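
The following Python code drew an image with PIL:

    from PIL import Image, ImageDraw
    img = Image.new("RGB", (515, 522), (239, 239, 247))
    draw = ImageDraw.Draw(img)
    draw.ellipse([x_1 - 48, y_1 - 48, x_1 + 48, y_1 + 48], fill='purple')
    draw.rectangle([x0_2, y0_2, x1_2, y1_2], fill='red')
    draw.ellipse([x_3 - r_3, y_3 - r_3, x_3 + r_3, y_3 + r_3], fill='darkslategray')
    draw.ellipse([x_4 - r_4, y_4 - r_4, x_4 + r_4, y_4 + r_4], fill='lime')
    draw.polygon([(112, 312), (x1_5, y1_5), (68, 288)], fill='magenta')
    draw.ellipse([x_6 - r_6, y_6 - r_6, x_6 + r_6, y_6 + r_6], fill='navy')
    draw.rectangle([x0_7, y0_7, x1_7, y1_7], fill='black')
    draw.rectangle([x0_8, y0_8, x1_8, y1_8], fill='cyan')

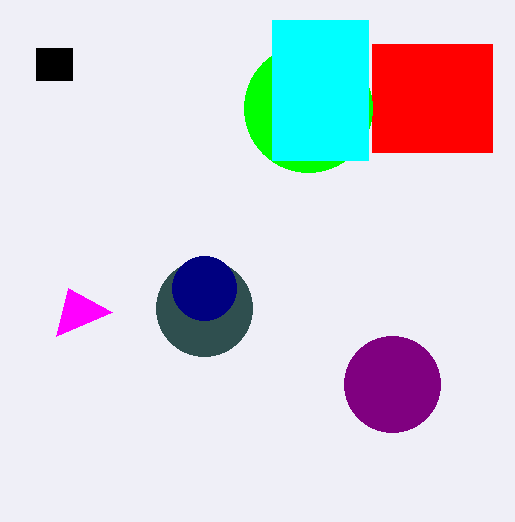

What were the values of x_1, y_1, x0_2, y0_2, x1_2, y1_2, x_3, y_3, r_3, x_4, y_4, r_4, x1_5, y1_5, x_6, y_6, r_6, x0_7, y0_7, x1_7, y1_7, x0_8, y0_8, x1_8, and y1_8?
x_1 = 392
y_1 = 384
x0_2 = 372
y0_2 = 44
x1_2 = 492
y1_2 = 152
x_3 = 204
y_3 = 308
r_3 = 48
x_4 = 308
y_4 = 108
r_4 = 64
x1_5 = 56
y1_5 = 336
x_6 = 204
y_6 = 288
r_6 = 32
x0_7 = 36
y0_7 = 48
x1_7 = 72
y1_7 = 80
x0_8 = 272
y0_8 = 20
x1_8 = 368
y1_8 = 160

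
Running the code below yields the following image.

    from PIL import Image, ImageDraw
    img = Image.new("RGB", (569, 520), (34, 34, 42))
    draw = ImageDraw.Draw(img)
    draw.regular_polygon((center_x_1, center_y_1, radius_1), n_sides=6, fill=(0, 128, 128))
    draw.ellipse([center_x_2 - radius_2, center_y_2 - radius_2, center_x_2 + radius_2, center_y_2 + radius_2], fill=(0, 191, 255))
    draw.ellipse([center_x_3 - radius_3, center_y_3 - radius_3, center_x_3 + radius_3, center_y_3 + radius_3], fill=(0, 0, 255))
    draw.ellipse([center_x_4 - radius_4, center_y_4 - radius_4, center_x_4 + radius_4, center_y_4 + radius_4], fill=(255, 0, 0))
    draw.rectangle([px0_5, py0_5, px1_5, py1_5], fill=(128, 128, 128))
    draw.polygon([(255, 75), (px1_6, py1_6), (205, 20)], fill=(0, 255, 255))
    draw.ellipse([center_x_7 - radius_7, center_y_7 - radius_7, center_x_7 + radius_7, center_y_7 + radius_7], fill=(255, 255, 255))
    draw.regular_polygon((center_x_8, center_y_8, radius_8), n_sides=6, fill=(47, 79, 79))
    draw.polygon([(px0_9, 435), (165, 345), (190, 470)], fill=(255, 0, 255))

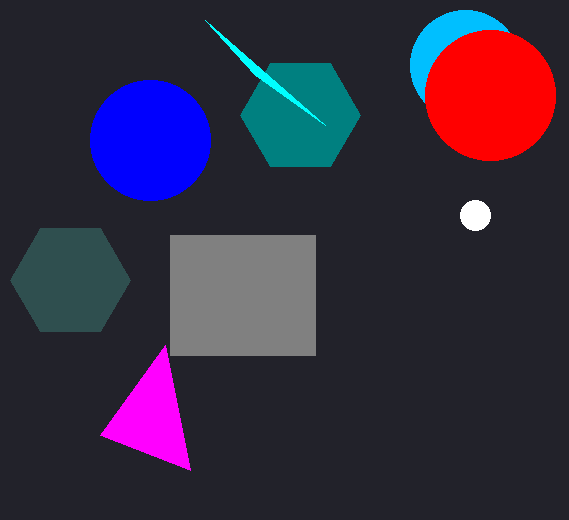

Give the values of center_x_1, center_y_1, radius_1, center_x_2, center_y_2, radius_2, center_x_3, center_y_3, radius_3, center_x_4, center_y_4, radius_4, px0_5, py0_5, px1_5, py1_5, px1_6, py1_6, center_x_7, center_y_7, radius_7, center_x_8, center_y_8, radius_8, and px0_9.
center_x_1 = 300; center_y_1 = 115; radius_1 = 60; center_x_2 = 465; center_y_2 = 65; radius_2 = 55; center_x_3 = 150; center_y_3 = 140; radius_3 = 60; center_x_4 = 490; center_y_4 = 95; radius_4 = 65; px0_5 = 170; py0_5 = 235; px1_5 = 315; py1_5 = 355; px1_6 = 325; py1_6 = 125; center_x_7 = 475; center_y_7 = 215; radius_7 = 15; center_x_8 = 70; center_y_8 = 280; radius_8 = 60; px0_9 = 100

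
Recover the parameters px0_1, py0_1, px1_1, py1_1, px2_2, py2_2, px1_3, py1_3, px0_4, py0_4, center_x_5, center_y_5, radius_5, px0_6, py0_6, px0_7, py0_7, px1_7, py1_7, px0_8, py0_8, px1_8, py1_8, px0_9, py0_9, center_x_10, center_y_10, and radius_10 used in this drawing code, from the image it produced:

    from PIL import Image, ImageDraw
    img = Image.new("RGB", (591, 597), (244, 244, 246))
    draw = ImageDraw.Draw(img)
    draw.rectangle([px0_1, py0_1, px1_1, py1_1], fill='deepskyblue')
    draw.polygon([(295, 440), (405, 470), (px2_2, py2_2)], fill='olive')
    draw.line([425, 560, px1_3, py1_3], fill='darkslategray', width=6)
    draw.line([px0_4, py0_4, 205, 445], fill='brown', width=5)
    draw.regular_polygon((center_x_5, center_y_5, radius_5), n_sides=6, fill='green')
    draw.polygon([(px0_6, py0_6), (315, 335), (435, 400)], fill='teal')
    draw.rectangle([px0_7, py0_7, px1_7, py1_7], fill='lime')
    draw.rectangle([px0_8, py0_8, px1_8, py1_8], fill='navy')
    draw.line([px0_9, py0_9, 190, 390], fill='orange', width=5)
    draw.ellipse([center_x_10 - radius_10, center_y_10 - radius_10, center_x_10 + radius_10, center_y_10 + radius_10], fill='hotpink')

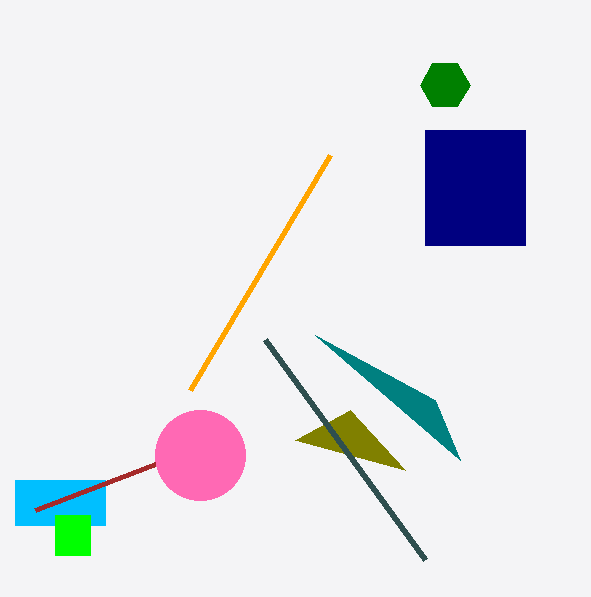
px0_1 = 15; py0_1 = 480; px1_1 = 105; py1_1 = 525; px2_2 = 350; py2_2 = 410; px1_3 = 265; py1_3 = 340; px0_4 = 35; py0_4 = 510; center_x_5 = 445; center_y_5 = 85; radius_5 = 25; px0_6 = 460; py0_6 = 460; px0_7 = 55; py0_7 = 515; px1_7 = 90; py1_7 = 555; px0_8 = 425; py0_8 = 130; px1_8 = 525; py1_8 = 245; px0_9 = 330; py0_9 = 155; center_x_10 = 200; center_y_10 = 455; radius_10 = 45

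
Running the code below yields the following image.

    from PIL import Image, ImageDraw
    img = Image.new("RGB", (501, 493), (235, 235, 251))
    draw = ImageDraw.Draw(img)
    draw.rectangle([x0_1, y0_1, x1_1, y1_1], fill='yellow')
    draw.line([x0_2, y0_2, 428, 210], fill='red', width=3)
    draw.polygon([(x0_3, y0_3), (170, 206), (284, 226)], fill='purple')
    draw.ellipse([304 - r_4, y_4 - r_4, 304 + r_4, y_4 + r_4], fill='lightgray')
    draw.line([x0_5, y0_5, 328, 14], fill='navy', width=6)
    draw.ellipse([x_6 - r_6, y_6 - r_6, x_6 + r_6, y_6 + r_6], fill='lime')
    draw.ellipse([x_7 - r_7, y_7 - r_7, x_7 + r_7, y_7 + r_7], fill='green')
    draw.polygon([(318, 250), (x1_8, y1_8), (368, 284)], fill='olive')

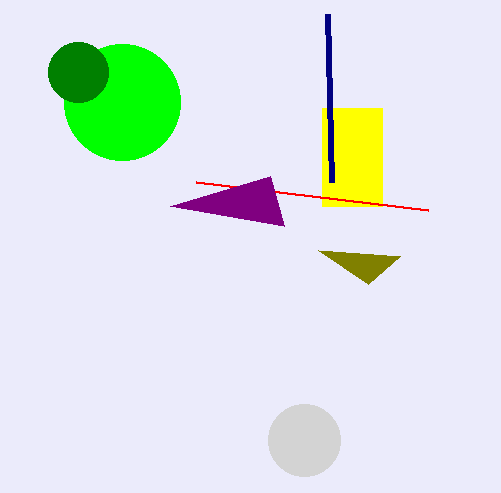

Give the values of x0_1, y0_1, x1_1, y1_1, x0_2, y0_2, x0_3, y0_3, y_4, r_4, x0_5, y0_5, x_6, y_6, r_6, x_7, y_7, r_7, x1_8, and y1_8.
x0_1 = 322, y0_1 = 108, x1_1 = 382, y1_1 = 206, x0_2 = 196, y0_2 = 182, x0_3 = 270, y0_3 = 176, y_4 = 440, r_4 = 36, x0_5 = 332, y0_5 = 182, x_6 = 122, y_6 = 102, r_6 = 58, x_7 = 78, y_7 = 72, r_7 = 30, x1_8 = 400, y1_8 = 256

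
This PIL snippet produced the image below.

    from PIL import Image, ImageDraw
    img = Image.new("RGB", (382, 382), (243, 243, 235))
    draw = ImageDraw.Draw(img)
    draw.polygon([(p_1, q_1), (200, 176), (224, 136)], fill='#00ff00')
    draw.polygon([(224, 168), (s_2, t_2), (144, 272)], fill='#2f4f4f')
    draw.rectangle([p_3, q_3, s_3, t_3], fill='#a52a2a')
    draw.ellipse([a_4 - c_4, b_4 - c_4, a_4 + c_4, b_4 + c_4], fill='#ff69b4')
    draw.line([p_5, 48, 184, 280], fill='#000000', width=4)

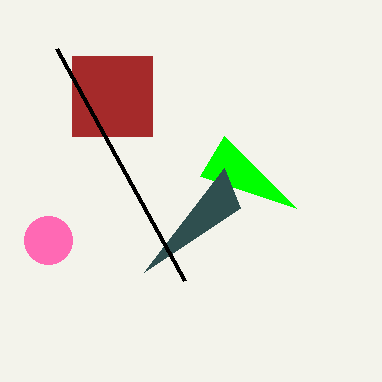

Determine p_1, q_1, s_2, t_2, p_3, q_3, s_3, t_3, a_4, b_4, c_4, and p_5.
p_1 = 296; q_1 = 208; s_2 = 240; t_2 = 208; p_3 = 72; q_3 = 56; s_3 = 152; t_3 = 136; a_4 = 48; b_4 = 240; c_4 = 24; p_5 = 56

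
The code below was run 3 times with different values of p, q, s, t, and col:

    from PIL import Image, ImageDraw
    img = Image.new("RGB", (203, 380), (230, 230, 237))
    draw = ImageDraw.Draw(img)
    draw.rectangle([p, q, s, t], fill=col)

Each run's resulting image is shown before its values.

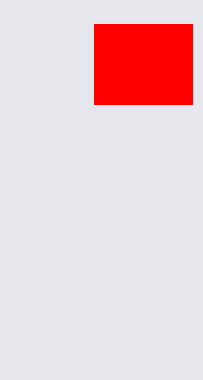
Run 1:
p = 94; q = 24; s = 192; t = 104; col = 'red'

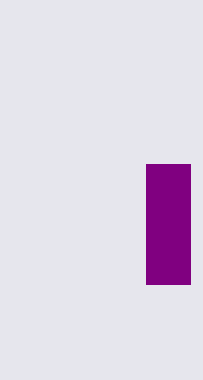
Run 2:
p = 146
q = 164
s = 190
t = 284
col = 'purple'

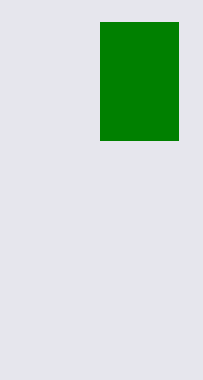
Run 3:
p = 100, q = 22, s = 178, t = 140, col = 'green'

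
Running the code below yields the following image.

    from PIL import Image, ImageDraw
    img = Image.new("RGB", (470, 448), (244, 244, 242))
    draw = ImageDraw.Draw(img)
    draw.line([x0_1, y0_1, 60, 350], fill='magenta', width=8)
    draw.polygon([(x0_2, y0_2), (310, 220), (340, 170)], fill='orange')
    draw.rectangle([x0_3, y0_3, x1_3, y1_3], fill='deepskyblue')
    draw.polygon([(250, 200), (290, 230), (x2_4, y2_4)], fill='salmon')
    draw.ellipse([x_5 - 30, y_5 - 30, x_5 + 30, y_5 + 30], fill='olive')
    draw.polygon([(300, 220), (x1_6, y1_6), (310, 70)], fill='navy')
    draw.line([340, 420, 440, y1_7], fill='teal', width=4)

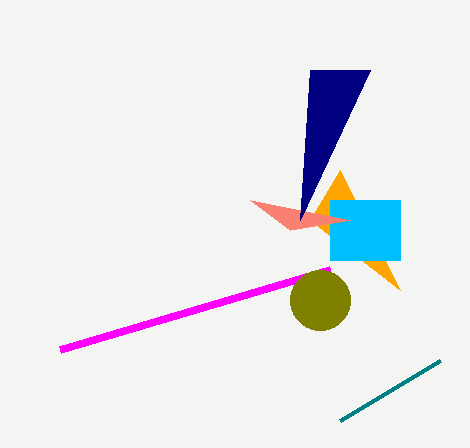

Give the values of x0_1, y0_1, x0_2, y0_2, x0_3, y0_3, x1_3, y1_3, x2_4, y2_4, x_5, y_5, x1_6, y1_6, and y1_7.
x0_1 = 330
y0_1 = 270
x0_2 = 400
y0_2 = 290
x0_3 = 330
y0_3 = 200
x1_3 = 400
y1_3 = 260
x2_4 = 350
y2_4 = 220
x_5 = 320
y_5 = 300
x1_6 = 370
y1_6 = 70
y1_7 = 360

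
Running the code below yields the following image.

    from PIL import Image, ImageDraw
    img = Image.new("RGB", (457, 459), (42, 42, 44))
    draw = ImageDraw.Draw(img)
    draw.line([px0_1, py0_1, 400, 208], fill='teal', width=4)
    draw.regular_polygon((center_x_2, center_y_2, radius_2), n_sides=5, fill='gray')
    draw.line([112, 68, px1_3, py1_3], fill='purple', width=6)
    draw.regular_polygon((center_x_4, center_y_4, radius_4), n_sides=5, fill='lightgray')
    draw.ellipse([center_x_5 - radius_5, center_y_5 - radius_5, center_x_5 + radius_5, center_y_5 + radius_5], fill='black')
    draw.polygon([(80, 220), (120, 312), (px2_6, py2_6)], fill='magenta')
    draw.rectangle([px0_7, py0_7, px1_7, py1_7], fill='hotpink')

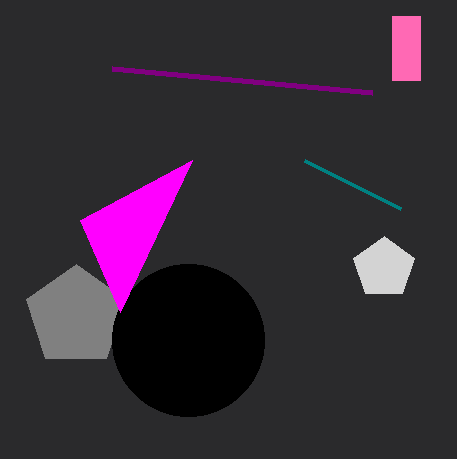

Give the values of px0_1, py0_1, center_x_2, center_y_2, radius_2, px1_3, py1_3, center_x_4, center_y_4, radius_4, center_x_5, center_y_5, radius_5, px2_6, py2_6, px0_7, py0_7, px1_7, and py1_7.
px0_1 = 304
py0_1 = 160
center_x_2 = 76
center_y_2 = 316
radius_2 = 52
px1_3 = 372
py1_3 = 92
center_x_4 = 384
center_y_4 = 268
radius_4 = 32
center_x_5 = 188
center_y_5 = 340
radius_5 = 76
px2_6 = 192
py2_6 = 160
px0_7 = 392
py0_7 = 16
px1_7 = 420
py1_7 = 80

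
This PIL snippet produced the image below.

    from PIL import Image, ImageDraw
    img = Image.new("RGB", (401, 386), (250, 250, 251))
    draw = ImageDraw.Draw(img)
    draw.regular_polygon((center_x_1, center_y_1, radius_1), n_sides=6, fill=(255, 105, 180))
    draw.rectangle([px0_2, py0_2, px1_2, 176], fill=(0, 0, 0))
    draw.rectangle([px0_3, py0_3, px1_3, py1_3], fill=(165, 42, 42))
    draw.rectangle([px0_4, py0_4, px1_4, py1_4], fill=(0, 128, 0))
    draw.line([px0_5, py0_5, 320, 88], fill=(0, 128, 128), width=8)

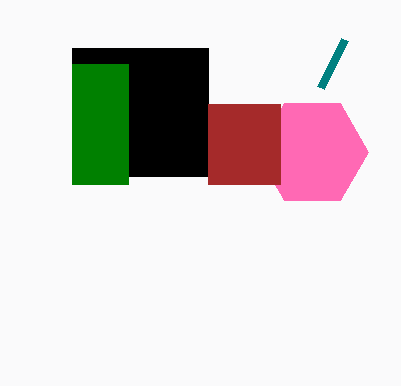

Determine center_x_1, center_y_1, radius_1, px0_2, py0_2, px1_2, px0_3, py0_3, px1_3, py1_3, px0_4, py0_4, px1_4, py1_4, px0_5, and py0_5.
center_x_1 = 312, center_y_1 = 152, radius_1 = 56, px0_2 = 72, py0_2 = 48, px1_2 = 208, px0_3 = 208, py0_3 = 104, px1_3 = 280, py1_3 = 184, px0_4 = 72, py0_4 = 64, px1_4 = 128, py1_4 = 184, px0_5 = 344, py0_5 = 40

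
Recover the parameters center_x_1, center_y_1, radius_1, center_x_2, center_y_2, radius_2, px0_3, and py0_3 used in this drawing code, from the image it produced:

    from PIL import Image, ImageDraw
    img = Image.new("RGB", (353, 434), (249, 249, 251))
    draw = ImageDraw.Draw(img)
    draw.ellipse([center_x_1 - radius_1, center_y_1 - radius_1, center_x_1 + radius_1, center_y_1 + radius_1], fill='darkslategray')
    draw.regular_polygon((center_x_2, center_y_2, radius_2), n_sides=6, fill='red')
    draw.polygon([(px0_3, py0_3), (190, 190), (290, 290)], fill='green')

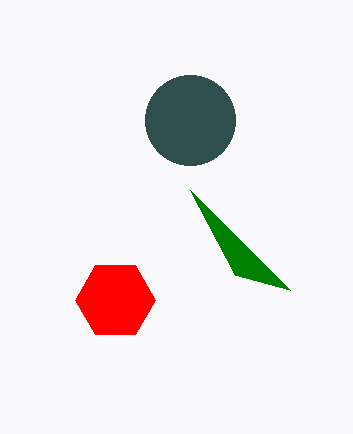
center_x_1 = 190
center_y_1 = 120
radius_1 = 45
center_x_2 = 115
center_y_2 = 300
radius_2 = 40
px0_3 = 235
py0_3 = 275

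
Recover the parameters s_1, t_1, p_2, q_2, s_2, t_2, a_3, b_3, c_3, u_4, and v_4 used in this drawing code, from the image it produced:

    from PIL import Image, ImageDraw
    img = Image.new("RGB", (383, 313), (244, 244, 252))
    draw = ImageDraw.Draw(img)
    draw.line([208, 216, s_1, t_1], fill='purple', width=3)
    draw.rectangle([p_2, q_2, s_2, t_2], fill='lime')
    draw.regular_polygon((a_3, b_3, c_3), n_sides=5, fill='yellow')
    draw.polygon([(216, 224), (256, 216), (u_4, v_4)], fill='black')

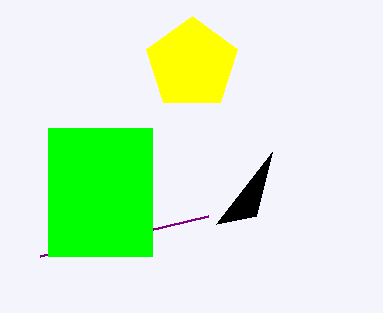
s_1 = 40; t_1 = 256; p_2 = 48; q_2 = 128; s_2 = 152; t_2 = 256; a_3 = 192; b_3 = 64; c_3 = 48; u_4 = 272; v_4 = 152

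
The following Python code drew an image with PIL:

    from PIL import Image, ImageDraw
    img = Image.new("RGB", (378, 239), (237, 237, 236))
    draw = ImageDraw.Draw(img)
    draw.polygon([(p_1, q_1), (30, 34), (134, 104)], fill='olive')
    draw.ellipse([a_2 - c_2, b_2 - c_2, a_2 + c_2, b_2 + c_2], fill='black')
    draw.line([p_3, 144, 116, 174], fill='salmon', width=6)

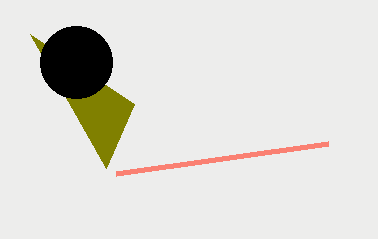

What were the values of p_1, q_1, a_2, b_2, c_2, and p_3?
p_1 = 106, q_1 = 168, a_2 = 76, b_2 = 62, c_2 = 36, p_3 = 328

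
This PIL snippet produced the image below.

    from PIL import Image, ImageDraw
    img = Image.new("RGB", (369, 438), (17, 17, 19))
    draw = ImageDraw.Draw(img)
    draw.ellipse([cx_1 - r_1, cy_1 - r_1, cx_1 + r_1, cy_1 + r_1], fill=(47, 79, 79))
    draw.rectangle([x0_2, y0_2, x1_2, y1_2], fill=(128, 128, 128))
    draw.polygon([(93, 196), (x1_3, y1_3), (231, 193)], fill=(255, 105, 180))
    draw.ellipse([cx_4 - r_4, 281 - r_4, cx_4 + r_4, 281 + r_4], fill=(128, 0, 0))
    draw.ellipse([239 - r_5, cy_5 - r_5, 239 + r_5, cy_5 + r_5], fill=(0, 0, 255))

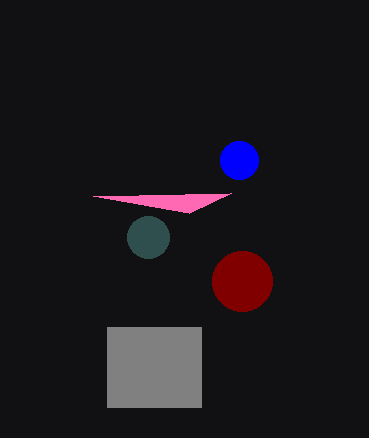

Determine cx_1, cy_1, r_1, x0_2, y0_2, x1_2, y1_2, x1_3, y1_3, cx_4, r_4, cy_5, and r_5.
cx_1 = 148
cy_1 = 237
r_1 = 21
x0_2 = 107
y0_2 = 327
x1_2 = 201
y1_2 = 407
x1_3 = 189
y1_3 = 213
cx_4 = 242
r_4 = 30
cy_5 = 160
r_5 = 19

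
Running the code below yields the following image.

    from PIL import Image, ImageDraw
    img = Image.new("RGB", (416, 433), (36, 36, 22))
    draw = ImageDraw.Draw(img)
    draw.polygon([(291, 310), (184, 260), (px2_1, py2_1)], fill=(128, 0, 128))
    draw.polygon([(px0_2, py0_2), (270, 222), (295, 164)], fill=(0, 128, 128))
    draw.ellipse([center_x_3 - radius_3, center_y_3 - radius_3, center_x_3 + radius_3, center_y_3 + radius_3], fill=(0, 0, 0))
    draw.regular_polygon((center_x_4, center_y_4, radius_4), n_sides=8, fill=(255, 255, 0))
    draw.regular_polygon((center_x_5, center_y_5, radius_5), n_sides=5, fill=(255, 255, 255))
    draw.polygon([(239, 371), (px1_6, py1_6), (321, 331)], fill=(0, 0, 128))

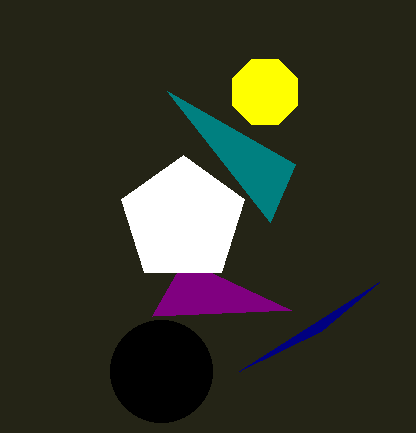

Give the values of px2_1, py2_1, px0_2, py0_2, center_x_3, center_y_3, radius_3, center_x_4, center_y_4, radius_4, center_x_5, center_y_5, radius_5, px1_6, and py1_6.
px2_1 = 152
py2_1 = 316
px0_2 = 167
py0_2 = 91
center_x_3 = 161
center_y_3 = 371
radius_3 = 51
center_x_4 = 265
center_y_4 = 92
radius_4 = 35
center_x_5 = 183
center_y_5 = 220
radius_5 = 65
px1_6 = 379
py1_6 = 282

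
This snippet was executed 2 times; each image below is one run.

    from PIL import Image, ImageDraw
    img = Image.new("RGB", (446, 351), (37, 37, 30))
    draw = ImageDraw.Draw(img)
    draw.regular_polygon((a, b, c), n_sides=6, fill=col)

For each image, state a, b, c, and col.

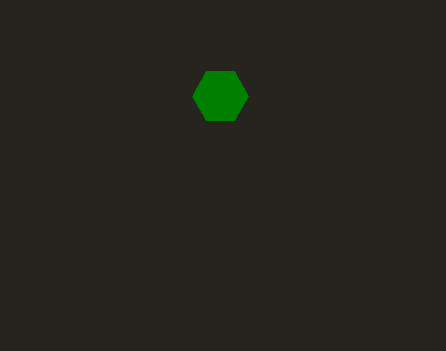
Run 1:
a = 220
b = 96
c = 28
col = 'green'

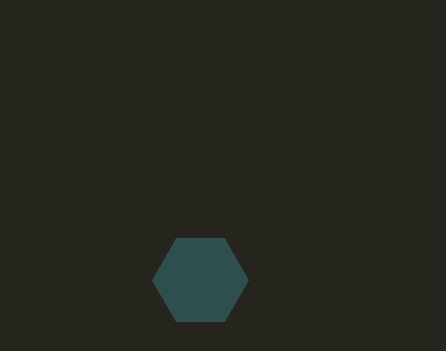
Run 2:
a = 200, b = 280, c = 48, col = 'darkslategray'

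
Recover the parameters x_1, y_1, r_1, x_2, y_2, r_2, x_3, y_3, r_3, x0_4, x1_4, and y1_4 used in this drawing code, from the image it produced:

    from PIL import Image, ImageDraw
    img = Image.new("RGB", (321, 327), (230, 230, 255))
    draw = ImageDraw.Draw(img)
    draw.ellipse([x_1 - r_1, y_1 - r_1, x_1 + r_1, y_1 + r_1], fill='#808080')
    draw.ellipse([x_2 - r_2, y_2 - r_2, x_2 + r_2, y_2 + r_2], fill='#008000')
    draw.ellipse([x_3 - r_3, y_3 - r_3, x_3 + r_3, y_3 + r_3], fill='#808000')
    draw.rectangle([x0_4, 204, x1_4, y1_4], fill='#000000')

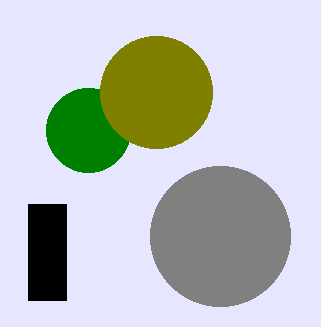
x_1 = 220, y_1 = 236, r_1 = 70, x_2 = 88, y_2 = 130, r_2 = 42, x_3 = 156, y_3 = 92, r_3 = 56, x0_4 = 28, x1_4 = 66, y1_4 = 300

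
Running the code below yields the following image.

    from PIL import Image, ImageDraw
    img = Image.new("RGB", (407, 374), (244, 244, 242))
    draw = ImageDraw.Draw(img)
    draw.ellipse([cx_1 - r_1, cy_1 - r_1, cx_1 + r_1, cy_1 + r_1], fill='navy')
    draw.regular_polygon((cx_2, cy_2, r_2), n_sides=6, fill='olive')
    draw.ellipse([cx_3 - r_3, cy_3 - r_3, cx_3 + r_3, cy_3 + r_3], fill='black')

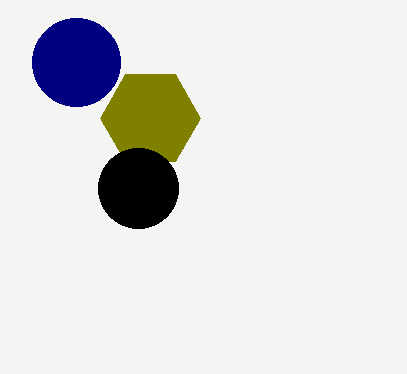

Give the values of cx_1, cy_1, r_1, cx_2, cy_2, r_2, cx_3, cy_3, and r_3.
cx_1 = 76, cy_1 = 62, r_1 = 44, cx_2 = 150, cy_2 = 118, r_2 = 50, cx_3 = 138, cy_3 = 188, r_3 = 40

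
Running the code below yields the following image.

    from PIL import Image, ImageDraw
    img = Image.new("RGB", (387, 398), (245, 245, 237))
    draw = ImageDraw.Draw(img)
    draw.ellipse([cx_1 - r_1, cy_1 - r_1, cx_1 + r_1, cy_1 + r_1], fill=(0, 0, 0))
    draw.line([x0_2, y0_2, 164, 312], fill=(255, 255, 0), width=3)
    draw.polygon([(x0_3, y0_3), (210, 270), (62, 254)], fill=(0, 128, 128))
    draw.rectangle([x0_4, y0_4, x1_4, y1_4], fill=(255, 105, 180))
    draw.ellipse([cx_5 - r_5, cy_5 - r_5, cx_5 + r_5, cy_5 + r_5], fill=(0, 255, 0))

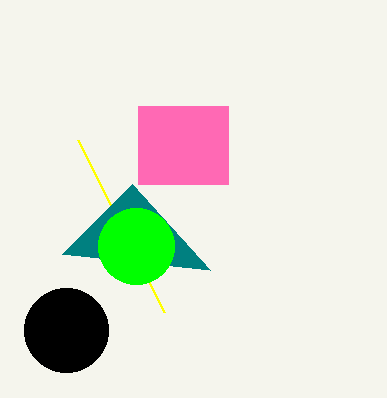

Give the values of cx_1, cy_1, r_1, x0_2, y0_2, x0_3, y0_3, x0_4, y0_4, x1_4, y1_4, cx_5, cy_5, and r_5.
cx_1 = 66, cy_1 = 330, r_1 = 42, x0_2 = 78, y0_2 = 140, x0_3 = 132, y0_3 = 184, x0_4 = 138, y0_4 = 106, x1_4 = 228, y1_4 = 184, cx_5 = 136, cy_5 = 246, r_5 = 38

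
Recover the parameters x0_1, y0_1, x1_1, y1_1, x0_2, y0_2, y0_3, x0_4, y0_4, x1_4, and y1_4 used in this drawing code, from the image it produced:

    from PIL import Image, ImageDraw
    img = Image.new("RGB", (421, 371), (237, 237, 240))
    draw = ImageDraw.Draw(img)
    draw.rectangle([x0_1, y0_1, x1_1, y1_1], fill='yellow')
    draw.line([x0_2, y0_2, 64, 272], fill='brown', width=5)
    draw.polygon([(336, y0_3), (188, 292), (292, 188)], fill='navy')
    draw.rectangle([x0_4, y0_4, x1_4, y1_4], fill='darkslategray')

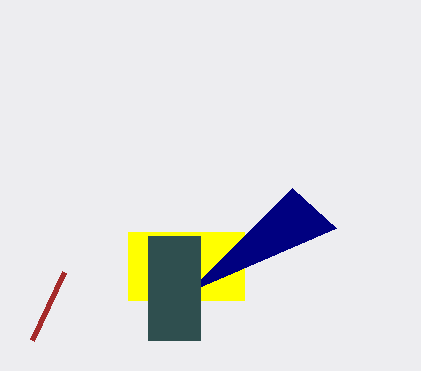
x0_1 = 128; y0_1 = 232; x1_1 = 244; y1_1 = 300; x0_2 = 32; y0_2 = 340; y0_3 = 228; x0_4 = 148; y0_4 = 236; x1_4 = 200; y1_4 = 340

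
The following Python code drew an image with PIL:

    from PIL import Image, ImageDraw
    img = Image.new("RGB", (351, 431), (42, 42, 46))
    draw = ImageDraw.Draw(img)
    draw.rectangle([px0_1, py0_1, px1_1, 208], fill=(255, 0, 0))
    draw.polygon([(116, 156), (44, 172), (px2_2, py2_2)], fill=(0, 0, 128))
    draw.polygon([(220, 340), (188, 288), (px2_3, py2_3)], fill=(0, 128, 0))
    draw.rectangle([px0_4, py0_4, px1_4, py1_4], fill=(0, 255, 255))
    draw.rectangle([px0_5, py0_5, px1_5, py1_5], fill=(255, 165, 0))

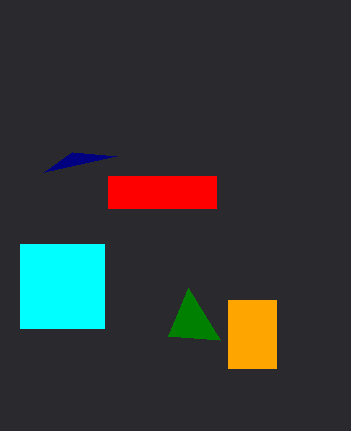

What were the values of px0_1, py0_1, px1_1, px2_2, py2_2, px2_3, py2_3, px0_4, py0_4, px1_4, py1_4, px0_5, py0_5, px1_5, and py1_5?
px0_1 = 108
py0_1 = 176
px1_1 = 216
px2_2 = 72
py2_2 = 152
px2_3 = 168
py2_3 = 336
px0_4 = 20
py0_4 = 244
px1_4 = 104
py1_4 = 328
px0_5 = 228
py0_5 = 300
px1_5 = 276
py1_5 = 368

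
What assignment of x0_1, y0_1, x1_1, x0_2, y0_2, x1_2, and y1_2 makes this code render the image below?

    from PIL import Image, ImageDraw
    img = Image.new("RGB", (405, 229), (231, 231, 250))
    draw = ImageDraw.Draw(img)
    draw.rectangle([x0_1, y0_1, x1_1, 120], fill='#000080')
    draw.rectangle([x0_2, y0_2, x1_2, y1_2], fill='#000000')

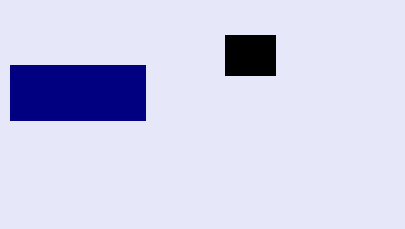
x0_1 = 10
y0_1 = 65
x1_1 = 145
x0_2 = 225
y0_2 = 35
x1_2 = 275
y1_2 = 75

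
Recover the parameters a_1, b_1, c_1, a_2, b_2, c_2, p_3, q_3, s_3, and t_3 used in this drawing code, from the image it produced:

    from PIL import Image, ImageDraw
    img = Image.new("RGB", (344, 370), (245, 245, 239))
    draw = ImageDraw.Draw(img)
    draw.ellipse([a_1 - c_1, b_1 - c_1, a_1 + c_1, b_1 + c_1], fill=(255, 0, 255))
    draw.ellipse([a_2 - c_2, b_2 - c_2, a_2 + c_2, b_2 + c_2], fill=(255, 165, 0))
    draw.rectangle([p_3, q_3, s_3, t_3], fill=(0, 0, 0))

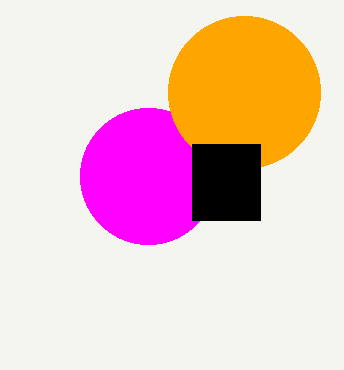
a_1 = 148; b_1 = 176; c_1 = 68; a_2 = 244; b_2 = 92; c_2 = 76; p_3 = 192; q_3 = 144; s_3 = 260; t_3 = 220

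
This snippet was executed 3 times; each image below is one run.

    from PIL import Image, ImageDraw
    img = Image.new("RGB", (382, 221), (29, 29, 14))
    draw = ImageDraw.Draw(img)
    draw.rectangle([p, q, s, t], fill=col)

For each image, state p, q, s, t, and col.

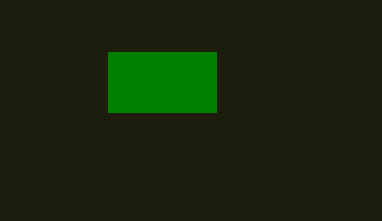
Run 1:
p = 108; q = 52; s = 216; t = 112; col = 'green'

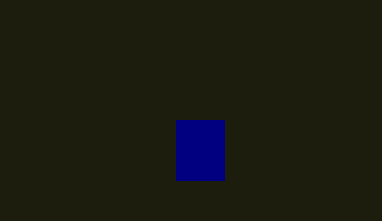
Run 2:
p = 176; q = 120; s = 224; t = 180; col = 'navy'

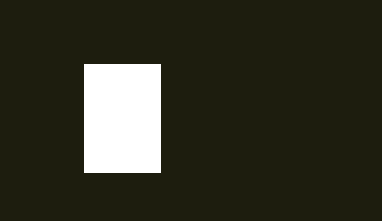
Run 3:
p = 84, q = 64, s = 160, t = 172, col = 'white'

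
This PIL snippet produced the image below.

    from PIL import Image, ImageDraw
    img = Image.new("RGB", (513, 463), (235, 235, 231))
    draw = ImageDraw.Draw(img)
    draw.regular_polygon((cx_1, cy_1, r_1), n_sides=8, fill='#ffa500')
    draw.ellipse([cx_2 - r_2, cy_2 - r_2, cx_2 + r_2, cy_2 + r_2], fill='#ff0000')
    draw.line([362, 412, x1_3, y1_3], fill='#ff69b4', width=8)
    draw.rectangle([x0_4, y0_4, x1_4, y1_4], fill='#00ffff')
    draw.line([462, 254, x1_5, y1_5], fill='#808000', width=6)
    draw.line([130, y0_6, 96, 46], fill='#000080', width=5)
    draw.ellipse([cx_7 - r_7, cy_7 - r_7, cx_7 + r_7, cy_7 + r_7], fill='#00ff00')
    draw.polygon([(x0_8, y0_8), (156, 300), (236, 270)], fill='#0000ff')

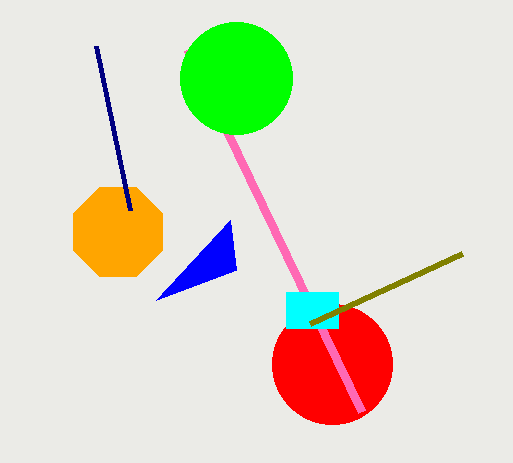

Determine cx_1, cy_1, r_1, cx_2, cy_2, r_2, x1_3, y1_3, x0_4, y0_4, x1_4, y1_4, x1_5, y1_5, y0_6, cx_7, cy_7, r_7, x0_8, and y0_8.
cx_1 = 118, cy_1 = 232, r_1 = 48, cx_2 = 332, cy_2 = 364, r_2 = 60, x1_3 = 188, y1_3 = 50, x0_4 = 286, y0_4 = 292, x1_4 = 338, y1_4 = 328, x1_5 = 310, y1_5 = 324, y0_6 = 210, cx_7 = 236, cy_7 = 78, r_7 = 56, x0_8 = 230, y0_8 = 220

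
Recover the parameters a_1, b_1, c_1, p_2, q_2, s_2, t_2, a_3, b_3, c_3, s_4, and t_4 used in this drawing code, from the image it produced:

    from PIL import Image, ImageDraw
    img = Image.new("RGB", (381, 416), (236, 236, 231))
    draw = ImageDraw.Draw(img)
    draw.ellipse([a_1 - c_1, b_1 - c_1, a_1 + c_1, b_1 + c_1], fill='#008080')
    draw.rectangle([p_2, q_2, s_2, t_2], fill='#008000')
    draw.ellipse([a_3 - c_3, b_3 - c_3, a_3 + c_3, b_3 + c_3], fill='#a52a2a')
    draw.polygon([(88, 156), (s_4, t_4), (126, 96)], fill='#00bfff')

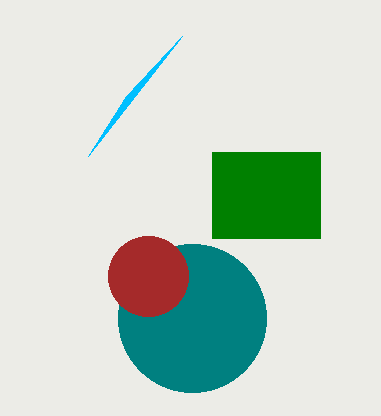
a_1 = 192
b_1 = 318
c_1 = 74
p_2 = 212
q_2 = 152
s_2 = 320
t_2 = 238
a_3 = 148
b_3 = 276
c_3 = 40
s_4 = 182
t_4 = 36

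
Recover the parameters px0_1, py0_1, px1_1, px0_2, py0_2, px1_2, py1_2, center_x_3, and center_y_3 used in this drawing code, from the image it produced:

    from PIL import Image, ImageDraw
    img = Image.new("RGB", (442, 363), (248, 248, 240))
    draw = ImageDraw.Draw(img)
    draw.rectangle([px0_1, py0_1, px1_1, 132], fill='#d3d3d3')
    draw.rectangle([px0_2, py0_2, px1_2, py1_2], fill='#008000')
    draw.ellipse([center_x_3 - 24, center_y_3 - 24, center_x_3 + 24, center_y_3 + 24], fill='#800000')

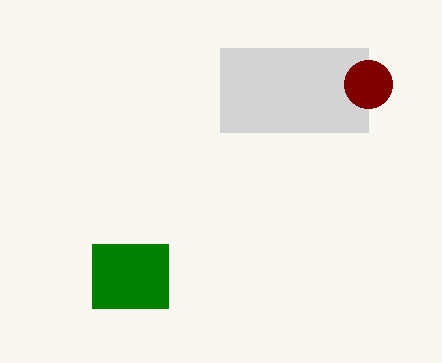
px0_1 = 220, py0_1 = 48, px1_1 = 368, px0_2 = 92, py0_2 = 244, px1_2 = 168, py1_2 = 308, center_x_3 = 368, center_y_3 = 84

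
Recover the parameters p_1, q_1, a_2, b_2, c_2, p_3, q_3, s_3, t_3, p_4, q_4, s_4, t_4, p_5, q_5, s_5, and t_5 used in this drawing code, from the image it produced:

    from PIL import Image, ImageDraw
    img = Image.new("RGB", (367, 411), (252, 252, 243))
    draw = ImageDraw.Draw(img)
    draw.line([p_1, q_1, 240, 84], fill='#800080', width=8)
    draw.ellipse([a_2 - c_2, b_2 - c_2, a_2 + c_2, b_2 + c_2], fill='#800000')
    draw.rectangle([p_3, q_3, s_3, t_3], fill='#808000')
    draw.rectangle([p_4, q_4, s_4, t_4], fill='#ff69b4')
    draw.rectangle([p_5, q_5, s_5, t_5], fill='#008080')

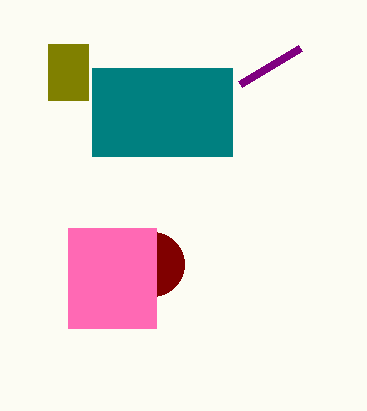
p_1 = 300
q_1 = 48
a_2 = 152
b_2 = 264
c_2 = 32
p_3 = 48
q_3 = 44
s_3 = 88
t_3 = 100
p_4 = 68
q_4 = 228
s_4 = 156
t_4 = 328
p_5 = 92
q_5 = 68
s_5 = 232
t_5 = 156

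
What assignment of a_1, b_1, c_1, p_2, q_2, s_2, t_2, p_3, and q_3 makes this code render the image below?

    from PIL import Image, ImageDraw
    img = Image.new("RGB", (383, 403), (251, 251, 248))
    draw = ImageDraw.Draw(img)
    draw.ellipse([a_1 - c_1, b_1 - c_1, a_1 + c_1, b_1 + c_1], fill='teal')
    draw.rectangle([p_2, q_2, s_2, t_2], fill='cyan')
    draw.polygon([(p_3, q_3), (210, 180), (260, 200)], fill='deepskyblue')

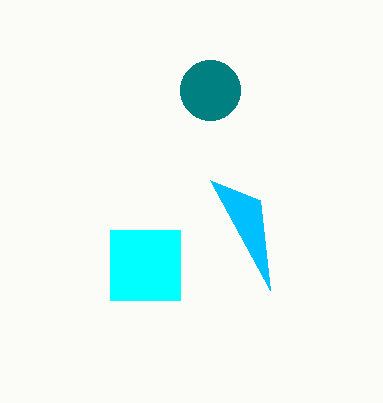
a_1 = 210; b_1 = 90; c_1 = 30; p_2 = 110; q_2 = 230; s_2 = 180; t_2 = 300; p_3 = 270; q_3 = 290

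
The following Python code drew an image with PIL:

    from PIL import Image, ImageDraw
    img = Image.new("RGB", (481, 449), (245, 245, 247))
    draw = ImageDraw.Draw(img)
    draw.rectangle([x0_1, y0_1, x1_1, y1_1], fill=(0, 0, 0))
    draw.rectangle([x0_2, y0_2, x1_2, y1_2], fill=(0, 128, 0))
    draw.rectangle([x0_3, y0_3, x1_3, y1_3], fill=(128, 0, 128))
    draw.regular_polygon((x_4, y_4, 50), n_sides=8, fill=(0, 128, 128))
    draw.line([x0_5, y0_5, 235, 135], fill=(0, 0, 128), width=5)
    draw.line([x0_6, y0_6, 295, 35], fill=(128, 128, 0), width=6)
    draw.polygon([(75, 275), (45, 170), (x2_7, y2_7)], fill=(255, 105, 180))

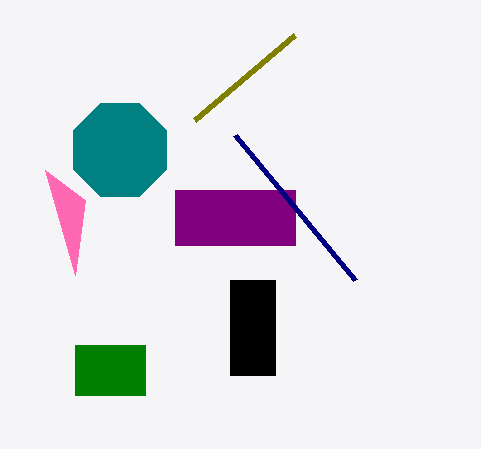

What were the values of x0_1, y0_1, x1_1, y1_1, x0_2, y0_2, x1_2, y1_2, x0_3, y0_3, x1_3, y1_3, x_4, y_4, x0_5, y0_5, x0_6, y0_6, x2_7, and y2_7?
x0_1 = 230
y0_1 = 280
x1_1 = 275
y1_1 = 375
x0_2 = 75
y0_2 = 345
x1_2 = 145
y1_2 = 395
x0_3 = 175
y0_3 = 190
x1_3 = 295
y1_3 = 245
x_4 = 120
y_4 = 150
x0_5 = 355
y0_5 = 280
x0_6 = 195
y0_6 = 120
x2_7 = 85
y2_7 = 200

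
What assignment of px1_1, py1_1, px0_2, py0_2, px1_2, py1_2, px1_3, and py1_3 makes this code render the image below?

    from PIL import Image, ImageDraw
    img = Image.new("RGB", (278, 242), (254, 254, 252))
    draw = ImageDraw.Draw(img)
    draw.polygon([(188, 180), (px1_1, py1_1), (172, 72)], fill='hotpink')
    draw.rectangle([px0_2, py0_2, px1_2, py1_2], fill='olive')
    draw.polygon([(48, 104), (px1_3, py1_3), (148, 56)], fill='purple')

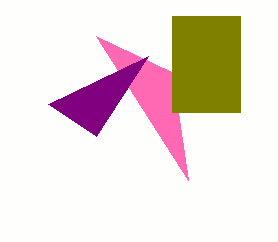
px1_1 = 96
py1_1 = 36
px0_2 = 172
py0_2 = 16
px1_2 = 240
py1_2 = 112
px1_3 = 96
py1_3 = 136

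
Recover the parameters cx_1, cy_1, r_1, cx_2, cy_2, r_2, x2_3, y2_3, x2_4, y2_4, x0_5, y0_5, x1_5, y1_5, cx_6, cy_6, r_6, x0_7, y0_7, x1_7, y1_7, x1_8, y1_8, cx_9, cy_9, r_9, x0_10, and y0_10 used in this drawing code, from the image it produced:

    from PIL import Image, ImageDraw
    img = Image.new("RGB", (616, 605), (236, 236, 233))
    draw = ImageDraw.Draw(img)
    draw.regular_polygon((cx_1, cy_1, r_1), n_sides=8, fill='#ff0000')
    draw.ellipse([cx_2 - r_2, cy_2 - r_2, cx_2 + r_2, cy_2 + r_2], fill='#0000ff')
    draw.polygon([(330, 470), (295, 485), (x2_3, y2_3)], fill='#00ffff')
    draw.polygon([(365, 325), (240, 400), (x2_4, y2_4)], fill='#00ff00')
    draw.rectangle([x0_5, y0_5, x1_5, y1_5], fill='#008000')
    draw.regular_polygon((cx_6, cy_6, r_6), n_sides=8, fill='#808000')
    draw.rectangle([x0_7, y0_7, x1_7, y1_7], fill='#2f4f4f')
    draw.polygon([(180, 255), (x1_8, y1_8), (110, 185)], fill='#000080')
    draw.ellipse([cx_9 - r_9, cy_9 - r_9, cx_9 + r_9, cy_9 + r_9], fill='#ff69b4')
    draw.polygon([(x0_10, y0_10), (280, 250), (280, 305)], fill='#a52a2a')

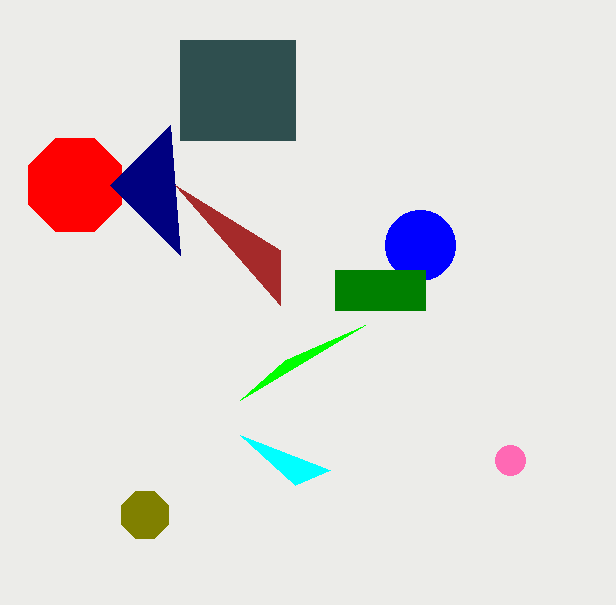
cx_1 = 75
cy_1 = 185
r_1 = 50
cx_2 = 420
cy_2 = 245
r_2 = 35
x2_3 = 240
y2_3 = 435
x2_4 = 285
y2_4 = 360
x0_5 = 335
y0_5 = 270
x1_5 = 425
y1_5 = 310
cx_6 = 145
cy_6 = 515
r_6 = 25
x0_7 = 180
y0_7 = 40
x1_7 = 295
y1_7 = 140
x1_8 = 170
y1_8 = 125
cx_9 = 510
cy_9 = 460
r_9 = 15
x0_10 = 175
y0_10 = 185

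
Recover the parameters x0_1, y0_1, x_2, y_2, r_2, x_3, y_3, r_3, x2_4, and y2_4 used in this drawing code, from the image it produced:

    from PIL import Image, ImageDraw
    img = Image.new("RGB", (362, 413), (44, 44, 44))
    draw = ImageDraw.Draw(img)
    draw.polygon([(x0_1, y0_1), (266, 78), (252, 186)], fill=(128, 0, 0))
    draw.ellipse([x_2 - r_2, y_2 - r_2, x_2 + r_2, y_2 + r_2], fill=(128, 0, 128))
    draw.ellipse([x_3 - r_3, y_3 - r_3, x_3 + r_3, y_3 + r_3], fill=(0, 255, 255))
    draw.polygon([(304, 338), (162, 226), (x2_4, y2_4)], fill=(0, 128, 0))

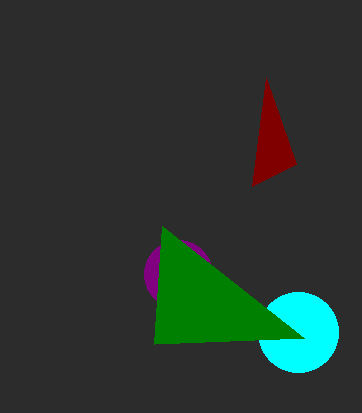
x0_1 = 296, y0_1 = 164, x_2 = 178, y_2 = 274, r_2 = 34, x_3 = 298, y_3 = 332, r_3 = 40, x2_4 = 154, y2_4 = 344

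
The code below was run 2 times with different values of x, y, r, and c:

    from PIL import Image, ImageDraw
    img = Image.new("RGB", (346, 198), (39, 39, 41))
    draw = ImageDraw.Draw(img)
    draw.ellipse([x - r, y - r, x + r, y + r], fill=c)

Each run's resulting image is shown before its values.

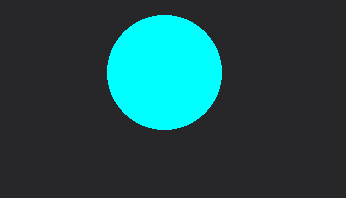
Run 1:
x = 164, y = 72, r = 57, c = 'cyan'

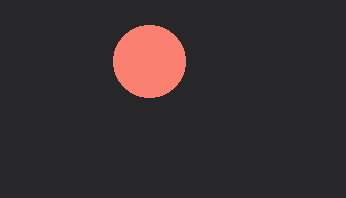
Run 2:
x = 149
y = 61
r = 36
c = 'salmon'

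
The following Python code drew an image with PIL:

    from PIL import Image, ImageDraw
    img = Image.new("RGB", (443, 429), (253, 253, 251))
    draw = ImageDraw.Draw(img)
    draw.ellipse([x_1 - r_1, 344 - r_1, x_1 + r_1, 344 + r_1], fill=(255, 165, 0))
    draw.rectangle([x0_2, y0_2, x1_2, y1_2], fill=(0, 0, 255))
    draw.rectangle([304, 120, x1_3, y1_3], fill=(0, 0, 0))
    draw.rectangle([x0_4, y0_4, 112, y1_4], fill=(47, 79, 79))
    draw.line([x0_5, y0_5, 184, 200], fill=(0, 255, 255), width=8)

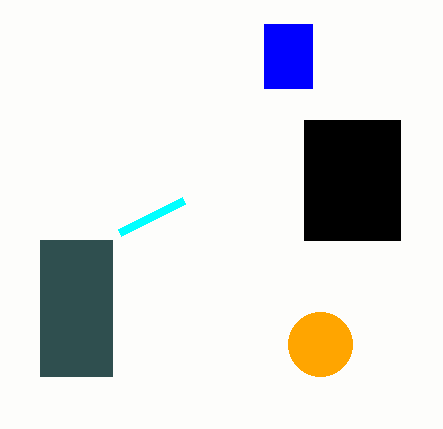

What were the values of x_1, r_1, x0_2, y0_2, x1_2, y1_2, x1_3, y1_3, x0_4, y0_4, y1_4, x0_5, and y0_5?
x_1 = 320
r_1 = 32
x0_2 = 264
y0_2 = 24
x1_2 = 312
y1_2 = 88
x1_3 = 400
y1_3 = 240
x0_4 = 40
y0_4 = 240
y1_4 = 376
x0_5 = 120
y0_5 = 232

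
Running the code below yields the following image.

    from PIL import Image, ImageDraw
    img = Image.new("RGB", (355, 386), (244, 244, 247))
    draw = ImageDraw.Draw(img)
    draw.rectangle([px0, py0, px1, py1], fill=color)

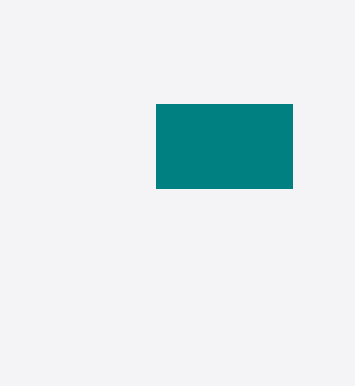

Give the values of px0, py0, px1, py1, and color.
px0 = 156; py0 = 104; px1 = 292; py1 = 188; color = 'teal'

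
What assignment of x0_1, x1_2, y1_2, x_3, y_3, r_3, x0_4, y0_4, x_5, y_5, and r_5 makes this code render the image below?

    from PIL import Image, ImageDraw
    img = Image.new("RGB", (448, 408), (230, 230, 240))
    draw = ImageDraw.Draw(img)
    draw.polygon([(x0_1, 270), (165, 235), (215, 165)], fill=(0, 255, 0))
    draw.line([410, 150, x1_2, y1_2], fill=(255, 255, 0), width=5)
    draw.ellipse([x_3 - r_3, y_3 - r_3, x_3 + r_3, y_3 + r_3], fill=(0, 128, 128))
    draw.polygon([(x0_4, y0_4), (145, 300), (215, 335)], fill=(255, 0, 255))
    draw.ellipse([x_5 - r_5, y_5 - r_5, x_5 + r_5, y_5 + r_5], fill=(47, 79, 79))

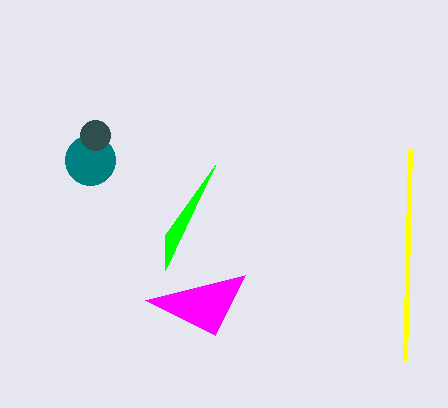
x0_1 = 165
x1_2 = 405
y1_2 = 360
x_3 = 90
y_3 = 160
r_3 = 25
x0_4 = 245
y0_4 = 275
x_5 = 95
y_5 = 135
r_5 = 15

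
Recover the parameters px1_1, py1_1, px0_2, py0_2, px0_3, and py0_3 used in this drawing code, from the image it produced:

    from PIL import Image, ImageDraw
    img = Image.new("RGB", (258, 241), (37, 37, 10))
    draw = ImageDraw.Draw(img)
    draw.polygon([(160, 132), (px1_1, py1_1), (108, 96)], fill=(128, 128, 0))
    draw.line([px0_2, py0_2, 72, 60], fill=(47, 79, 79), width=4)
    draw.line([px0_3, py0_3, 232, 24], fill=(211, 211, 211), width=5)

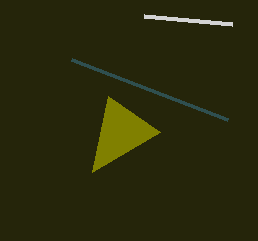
px1_1 = 92
py1_1 = 172
px0_2 = 228
py0_2 = 120
px0_3 = 144
py0_3 = 16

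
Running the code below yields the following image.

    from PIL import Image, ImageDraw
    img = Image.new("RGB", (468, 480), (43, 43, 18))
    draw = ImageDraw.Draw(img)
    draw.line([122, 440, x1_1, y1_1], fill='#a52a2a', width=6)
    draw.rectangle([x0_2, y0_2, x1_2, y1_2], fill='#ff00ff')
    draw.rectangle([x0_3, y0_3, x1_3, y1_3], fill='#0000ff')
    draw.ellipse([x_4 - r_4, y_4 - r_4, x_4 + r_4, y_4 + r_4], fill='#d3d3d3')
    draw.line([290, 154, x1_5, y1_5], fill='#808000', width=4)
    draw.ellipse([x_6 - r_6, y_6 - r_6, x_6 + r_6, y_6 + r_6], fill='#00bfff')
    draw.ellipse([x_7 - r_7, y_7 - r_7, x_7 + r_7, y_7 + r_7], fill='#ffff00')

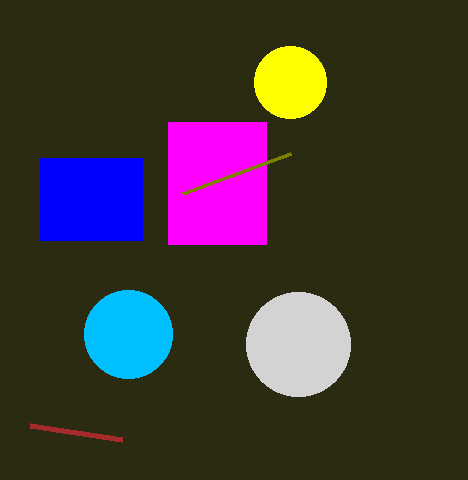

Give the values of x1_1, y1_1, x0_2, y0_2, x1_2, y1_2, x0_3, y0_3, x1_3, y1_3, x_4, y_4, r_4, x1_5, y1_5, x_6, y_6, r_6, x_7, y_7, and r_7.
x1_1 = 30, y1_1 = 426, x0_2 = 168, y0_2 = 122, x1_2 = 266, y1_2 = 244, x0_3 = 40, y0_3 = 158, x1_3 = 142, y1_3 = 240, x_4 = 298, y_4 = 344, r_4 = 52, x1_5 = 182, y1_5 = 194, x_6 = 128, y_6 = 334, r_6 = 44, x_7 = 290, y_7 = 82, r_7 = 36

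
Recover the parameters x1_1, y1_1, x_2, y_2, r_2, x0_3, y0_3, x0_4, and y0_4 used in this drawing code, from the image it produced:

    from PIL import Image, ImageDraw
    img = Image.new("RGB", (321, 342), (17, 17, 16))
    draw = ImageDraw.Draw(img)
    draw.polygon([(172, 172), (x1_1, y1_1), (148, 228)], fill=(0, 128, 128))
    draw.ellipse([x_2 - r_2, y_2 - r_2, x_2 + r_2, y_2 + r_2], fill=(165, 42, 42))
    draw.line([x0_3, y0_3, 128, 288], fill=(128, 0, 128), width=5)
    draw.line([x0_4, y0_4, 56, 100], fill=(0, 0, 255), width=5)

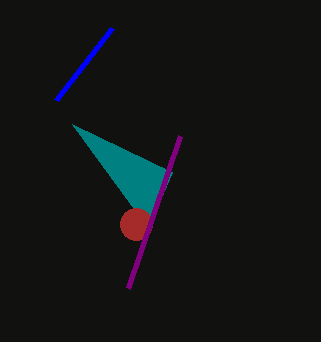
x1_1 = 72; y1_1 = 124; x_2 = 136; y_2 = 224; r_2 = 16; x0_3 = 180; y0_3 = 136; x0_4 = 112; y0_4 = 28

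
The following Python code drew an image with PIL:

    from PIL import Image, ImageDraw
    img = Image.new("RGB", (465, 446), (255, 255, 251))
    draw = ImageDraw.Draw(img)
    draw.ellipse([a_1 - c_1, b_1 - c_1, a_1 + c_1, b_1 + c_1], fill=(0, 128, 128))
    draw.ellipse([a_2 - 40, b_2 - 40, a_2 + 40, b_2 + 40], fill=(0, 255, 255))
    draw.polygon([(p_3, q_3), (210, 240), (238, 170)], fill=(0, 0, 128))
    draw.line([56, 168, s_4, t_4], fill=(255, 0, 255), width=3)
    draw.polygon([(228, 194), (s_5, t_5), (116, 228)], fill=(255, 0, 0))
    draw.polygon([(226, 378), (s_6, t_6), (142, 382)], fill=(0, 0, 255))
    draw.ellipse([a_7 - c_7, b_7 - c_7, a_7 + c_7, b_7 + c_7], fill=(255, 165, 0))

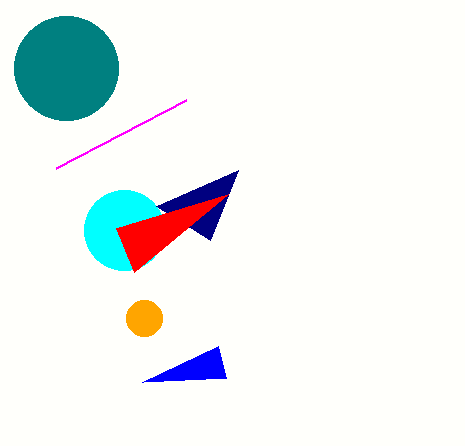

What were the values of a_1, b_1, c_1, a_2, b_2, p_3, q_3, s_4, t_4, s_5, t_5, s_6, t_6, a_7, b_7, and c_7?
a_1 = 66
b_1 = 68
c_1 = 52
a_2 = 124
b_2 = 230
p_3 = 156
q_3 = 206
s_4 = 186
t_4 = 100
s_5 = 134
t_5 = 272
s_6 = 218
t_6 = 346
a_7 = 144
b_7 = 318
c_7 = 18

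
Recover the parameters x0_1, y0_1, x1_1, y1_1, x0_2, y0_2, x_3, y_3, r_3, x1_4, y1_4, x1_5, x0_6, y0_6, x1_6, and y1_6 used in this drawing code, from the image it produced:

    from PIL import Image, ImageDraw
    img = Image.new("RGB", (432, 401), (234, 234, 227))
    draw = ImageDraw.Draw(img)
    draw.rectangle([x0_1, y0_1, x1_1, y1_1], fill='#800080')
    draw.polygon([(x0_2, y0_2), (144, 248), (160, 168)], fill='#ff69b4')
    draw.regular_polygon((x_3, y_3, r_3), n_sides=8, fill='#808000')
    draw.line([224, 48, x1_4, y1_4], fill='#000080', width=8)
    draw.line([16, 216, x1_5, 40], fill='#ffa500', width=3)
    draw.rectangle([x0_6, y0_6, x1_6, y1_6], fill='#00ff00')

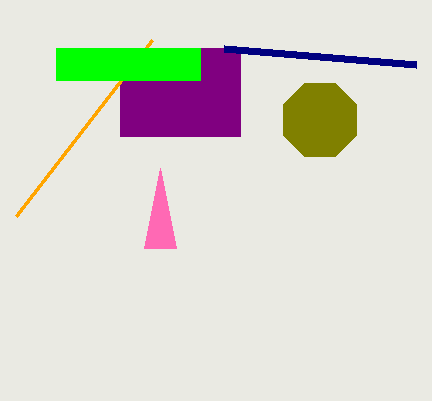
x0_1 = 120
y0_1 = 48
x1_1 = 240
y1_1 = 136
x0_2 = 176
y0_2 = 248
x_3 = 320
y_3 = 120
r_3 = 40
x1_4 = 416
y1_4 = 64
x1_5 = 152
x0_6 = 56
y0_6 = 48
x1_6 = 200
y1_6 = 80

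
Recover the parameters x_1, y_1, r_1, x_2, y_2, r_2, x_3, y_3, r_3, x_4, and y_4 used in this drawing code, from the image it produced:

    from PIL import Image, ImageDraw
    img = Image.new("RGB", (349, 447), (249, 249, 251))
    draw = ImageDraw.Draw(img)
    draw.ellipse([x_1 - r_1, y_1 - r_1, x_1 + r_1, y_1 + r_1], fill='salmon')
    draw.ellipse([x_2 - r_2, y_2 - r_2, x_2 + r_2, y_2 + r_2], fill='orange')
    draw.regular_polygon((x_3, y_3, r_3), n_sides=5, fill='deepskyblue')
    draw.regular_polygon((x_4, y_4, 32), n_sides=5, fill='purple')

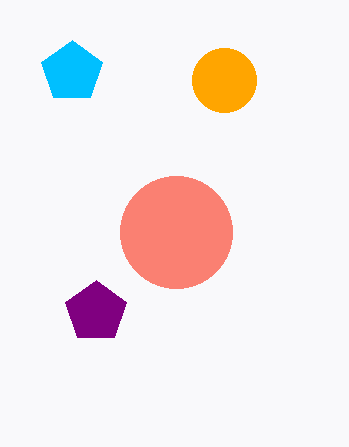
x_1 = 176, y_1 = 232, r_1 = 56, x_2 = 224, y_2 = 80, r_2 = 32, x_3 = 72, y_3 = 72, r_3 = 32, x_4 = 96, y_4 = 312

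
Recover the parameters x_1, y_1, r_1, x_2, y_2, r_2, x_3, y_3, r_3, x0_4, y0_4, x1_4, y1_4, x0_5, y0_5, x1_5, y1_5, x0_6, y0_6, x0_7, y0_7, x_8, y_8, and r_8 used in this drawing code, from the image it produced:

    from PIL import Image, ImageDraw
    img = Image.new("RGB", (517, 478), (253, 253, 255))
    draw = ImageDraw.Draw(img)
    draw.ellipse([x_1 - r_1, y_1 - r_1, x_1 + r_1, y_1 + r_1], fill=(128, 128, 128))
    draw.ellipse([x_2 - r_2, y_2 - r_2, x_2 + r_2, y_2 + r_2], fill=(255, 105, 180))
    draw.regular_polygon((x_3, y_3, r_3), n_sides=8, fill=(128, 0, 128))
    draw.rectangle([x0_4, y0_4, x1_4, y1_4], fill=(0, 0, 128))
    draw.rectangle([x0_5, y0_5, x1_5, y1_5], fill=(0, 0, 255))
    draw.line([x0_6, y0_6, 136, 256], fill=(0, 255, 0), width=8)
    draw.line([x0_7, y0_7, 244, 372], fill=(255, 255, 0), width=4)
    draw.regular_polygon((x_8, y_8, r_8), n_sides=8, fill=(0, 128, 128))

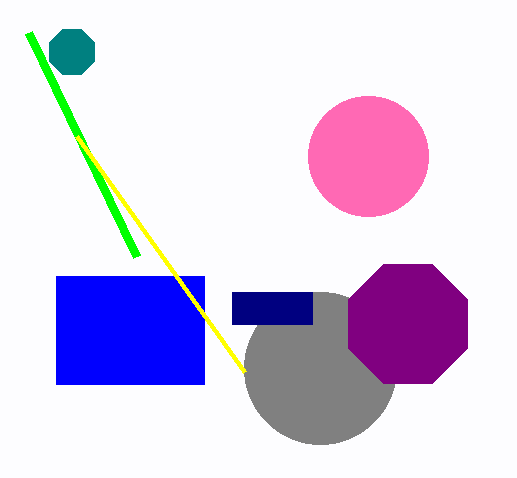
x_1 = 320, y_1 = 368, r_1 = 76, x_2 = 368, y_2 = 156, r_2 = 60, x_3 = 408, y_3 = 324, r_3 = 64, x0_4 = 232, y0_4 = 292, x1_4 = 312, y1_4 = 324, x0_5 = 56, y0_5 = 276, x1_5 = 204, y1_5 = 384, x0_6 = 28, y0_6 = 32, x0_7 = 76, y0_7 = 136, x_8 = 72, y_8 = 52, r_8 = 24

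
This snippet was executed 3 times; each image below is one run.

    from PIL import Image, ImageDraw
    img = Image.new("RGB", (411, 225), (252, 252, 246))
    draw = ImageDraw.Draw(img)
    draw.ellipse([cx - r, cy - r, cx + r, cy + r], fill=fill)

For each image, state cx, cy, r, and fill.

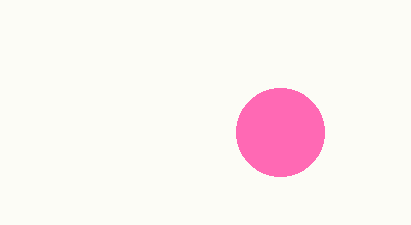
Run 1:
cx = 280; cy = 132; r = 44; fill = 'hotpink'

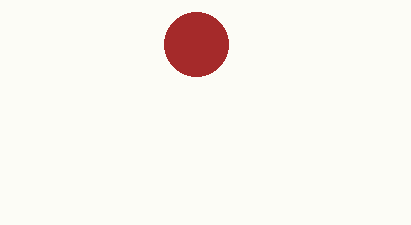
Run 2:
cx = 196
cy = 44
r = 32
fill = 'brown'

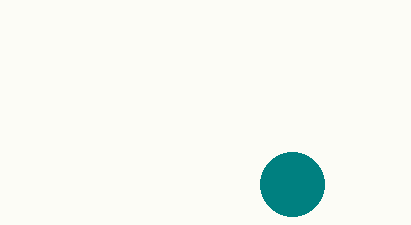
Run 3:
cx = 292
cy = 184
r = 32
fill = 'teal'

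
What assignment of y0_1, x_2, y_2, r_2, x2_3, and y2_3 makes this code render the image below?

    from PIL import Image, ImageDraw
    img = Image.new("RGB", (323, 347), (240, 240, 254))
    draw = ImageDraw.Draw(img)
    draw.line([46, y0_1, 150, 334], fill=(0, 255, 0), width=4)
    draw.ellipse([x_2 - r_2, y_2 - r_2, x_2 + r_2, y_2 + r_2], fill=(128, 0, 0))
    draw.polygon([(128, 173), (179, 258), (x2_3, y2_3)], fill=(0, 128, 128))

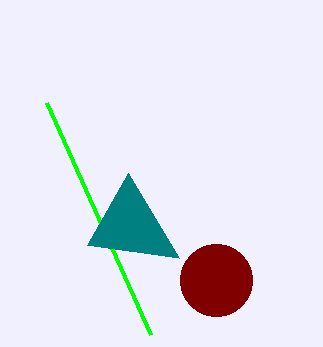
y0_1 = 102
x_2 = 216
y_2 = 280
r_2 = 36
x2_3 = 87
y2_3 = 245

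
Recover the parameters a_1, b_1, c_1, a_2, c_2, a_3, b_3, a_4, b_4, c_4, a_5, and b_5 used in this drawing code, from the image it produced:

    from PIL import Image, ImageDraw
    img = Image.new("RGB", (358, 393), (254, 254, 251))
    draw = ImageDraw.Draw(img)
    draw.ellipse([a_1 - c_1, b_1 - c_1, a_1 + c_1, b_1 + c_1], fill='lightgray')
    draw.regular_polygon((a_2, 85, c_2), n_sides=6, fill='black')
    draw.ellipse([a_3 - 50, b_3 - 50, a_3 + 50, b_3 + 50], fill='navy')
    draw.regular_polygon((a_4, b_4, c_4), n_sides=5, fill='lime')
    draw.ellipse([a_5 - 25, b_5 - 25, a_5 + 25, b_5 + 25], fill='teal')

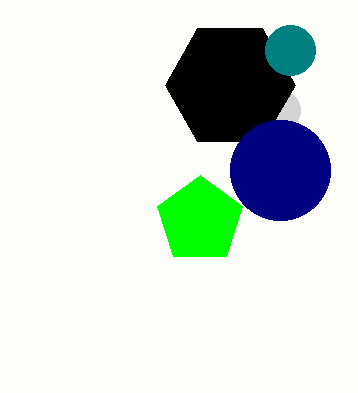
a_1 = 280
b_1 = 110
c_1 = 20
a_2 = 230
c_2 = 65
a_3 = 280
b_3 = 170
a_4 = 200
b_4 = 220
c_4 = 45
a_5 = 290
b_5 = 50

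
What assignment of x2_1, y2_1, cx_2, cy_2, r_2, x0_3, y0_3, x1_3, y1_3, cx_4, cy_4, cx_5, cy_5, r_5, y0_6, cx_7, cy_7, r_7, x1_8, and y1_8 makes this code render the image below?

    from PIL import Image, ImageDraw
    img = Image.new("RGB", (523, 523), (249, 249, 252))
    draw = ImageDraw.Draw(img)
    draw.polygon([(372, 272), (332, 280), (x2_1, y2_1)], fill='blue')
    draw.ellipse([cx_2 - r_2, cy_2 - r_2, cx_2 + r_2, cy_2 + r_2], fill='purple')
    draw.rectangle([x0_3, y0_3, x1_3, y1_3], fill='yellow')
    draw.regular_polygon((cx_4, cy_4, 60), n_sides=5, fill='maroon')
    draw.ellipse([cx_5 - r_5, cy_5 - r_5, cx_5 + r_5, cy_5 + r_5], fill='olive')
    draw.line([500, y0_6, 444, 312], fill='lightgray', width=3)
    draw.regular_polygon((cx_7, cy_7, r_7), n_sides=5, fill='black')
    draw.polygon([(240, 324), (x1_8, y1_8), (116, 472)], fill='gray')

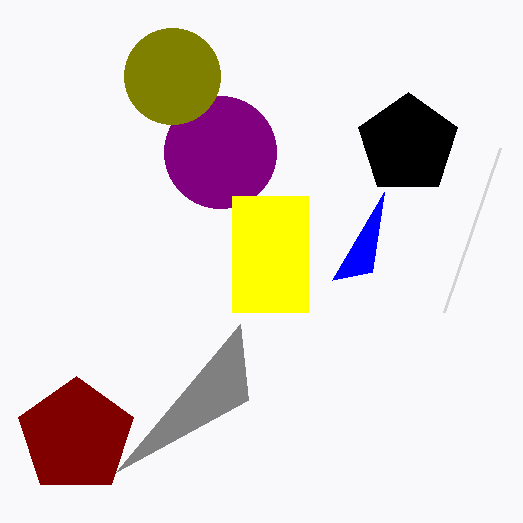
x2_1 = 384, y2_1 = 192, cx_2 = 220, cy_2 = 152, r_2 = 56, x0_3 = 232, y0_3 = 196, x1_3 = 308, y1_3 = 312, cx_4 = 76, cy_4 = 436, cx_5 = 172, cy_5 = 76, r_5 = 48, y0_6 = 148, cx_7 = 408, cy_7 = 144, r_7 = 52, x1_8 = 248, y1_8 = 400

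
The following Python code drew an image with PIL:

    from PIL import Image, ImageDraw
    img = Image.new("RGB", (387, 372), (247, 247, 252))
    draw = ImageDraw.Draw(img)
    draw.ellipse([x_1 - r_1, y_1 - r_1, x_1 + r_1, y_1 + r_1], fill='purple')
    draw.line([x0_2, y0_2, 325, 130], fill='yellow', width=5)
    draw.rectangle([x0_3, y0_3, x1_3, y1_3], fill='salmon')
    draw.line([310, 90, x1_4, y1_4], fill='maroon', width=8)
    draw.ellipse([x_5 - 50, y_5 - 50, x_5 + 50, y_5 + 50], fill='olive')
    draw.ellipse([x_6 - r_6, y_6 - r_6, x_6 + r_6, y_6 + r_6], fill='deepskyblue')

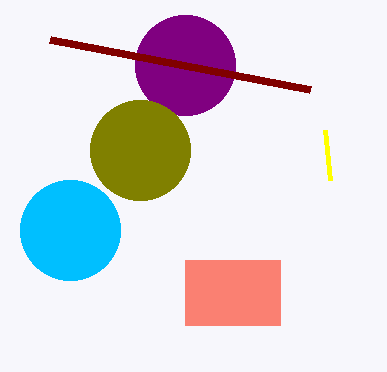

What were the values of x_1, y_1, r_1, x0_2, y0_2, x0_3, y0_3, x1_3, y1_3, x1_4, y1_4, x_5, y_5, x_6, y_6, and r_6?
x_1 = 185; y_1 = 65; r_1 = 50; x0_2 = 330; y0_2 = 180; x0_3 = 185; y0_3 = 260; x1_3 = 280; y1_3 = 325; x1_4 = 50; y1_4 = 40; x_5 = 140; y_5 = 150; x_6 = 70; y_6 = 230; r_6 = 50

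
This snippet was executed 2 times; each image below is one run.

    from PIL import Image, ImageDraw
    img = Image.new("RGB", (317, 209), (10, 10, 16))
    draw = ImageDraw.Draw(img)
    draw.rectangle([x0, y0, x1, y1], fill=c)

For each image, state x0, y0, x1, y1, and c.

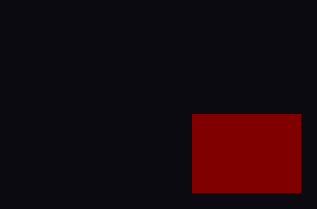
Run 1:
x0 = 192, y0 = 114, x1 = 300, y1 = 192, c = 'maroon'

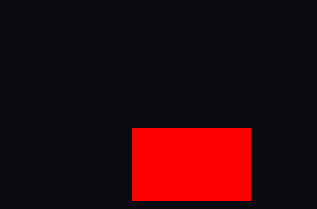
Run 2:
x0 = 132; y0 = 128; x1 = 250; y1 = 200; c = 'red'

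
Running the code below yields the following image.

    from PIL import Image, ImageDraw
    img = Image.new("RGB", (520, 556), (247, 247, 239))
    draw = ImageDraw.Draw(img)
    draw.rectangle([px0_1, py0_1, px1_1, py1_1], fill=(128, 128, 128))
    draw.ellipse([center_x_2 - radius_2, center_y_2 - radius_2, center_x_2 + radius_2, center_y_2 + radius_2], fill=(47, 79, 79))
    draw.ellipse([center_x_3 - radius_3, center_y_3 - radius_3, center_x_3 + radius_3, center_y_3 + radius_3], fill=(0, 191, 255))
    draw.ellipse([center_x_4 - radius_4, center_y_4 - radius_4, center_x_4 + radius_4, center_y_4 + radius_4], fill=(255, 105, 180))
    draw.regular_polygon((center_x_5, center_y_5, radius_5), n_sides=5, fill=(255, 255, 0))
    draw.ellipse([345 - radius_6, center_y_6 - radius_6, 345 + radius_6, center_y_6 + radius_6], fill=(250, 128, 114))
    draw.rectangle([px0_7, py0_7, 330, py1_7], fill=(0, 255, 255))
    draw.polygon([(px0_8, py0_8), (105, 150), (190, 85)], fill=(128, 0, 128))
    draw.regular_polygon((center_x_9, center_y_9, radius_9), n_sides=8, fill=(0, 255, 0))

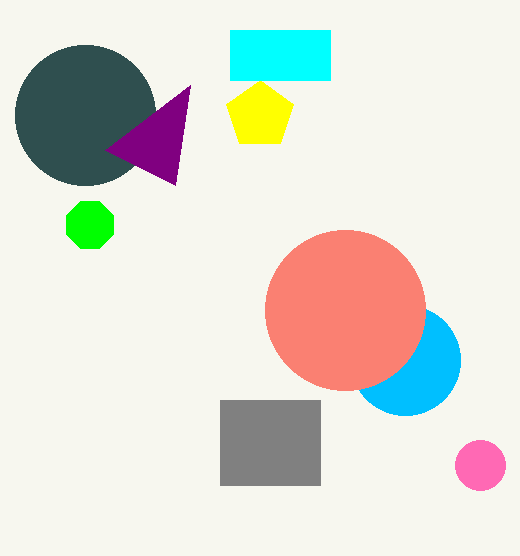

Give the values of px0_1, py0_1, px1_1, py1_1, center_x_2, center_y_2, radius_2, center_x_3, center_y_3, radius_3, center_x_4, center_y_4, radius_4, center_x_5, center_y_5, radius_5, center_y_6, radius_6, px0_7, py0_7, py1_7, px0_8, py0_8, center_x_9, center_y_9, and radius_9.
px0_1 = 220
py0_1 = 400
px1_1 = 320
py1_1 = 485
center_x_2 = 85
center_y_2 = 115
radius_2 = 70
center_x_3 = 405
center_y_3 = 360
radius_3 = 55
center_x_4 = 480
center_y_4 = 465
radius_4 = 25
center_x_5 = 260
center_y_5 = 115
radius_5 = 35
center_y_6 = 310
radius_6 = 80
px0_7 = 230
py0_7 = 30
py1_7 = 80
px0_8 = 175
py0_8 = 185
center_x_9 = 90
center_y_9 = 225
radius_9 = 25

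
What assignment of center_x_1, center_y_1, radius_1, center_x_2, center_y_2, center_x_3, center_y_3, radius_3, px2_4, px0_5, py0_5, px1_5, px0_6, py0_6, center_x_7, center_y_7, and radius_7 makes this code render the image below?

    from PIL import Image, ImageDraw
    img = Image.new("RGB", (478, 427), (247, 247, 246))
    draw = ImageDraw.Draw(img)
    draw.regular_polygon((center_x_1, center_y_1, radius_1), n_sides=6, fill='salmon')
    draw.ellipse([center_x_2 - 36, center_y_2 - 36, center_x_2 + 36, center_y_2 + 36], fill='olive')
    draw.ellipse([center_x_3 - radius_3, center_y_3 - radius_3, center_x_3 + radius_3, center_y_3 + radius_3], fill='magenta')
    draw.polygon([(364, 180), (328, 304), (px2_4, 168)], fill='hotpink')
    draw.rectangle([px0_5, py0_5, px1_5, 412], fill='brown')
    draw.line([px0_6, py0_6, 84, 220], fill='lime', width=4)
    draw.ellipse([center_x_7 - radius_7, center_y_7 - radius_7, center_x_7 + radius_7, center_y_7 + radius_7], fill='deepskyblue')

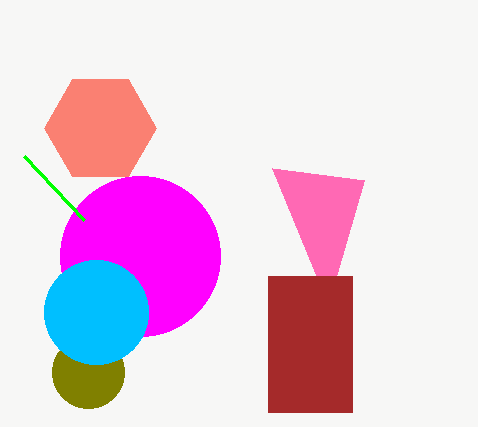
center_x_1 = 100, center_y_1 = 128, radius_1 = 56, center_x_2 = 88, center_y_2 = 372, center_x_3 = 140, center_y_3 = 256, radius_3 = 80, px2_4 = 272, px0_5 = 268, py0_5 = 276, px1_5 = 352, px0_6 = 24, py0_6 = 156, center_x_7 = 96, center_y_7 = 312, radius_7 = 52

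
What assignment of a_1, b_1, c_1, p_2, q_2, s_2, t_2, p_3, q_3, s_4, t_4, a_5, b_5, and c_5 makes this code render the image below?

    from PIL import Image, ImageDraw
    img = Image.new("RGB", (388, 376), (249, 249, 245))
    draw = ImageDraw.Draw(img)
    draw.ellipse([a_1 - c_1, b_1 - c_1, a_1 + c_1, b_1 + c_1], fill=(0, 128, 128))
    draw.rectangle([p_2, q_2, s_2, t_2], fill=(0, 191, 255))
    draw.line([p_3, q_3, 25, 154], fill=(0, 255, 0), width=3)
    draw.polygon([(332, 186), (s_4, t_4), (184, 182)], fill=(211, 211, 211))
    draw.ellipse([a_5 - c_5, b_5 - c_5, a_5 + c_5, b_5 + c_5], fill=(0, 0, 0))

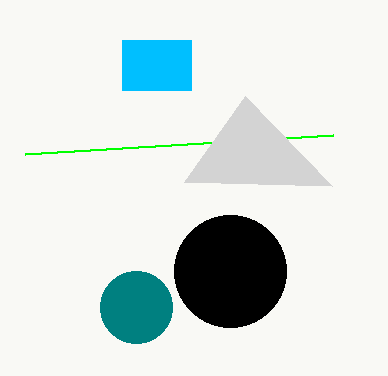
a_1 = 136; b_1 = 307; c_1 = 36; p_2 = 122; q_2 = 40; s_2 = 191; t_2 = 90; p_3 = 333; q_3 = 135; s_4 = 245; t_4 = 96; a_5 = 230; b_5 = 271; c_5 = 56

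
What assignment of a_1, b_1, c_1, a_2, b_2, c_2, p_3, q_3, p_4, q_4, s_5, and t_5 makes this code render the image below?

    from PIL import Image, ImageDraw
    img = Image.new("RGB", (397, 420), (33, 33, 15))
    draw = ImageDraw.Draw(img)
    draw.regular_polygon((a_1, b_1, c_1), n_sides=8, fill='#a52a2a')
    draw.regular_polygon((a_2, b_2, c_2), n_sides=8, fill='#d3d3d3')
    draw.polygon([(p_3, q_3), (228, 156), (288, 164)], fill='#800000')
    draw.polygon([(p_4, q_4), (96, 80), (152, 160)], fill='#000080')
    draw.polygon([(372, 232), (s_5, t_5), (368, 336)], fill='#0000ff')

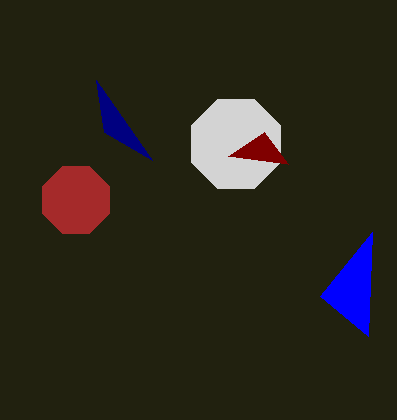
a_1 = 76, b_1 = 200, c_1 = 36, a_2 = 236, b_2 = 144, c_2 = 48, p_3 = 264, q_3 = 132, p_4 = 104, q_4 = 132, s_5 = 320, t_5 = 296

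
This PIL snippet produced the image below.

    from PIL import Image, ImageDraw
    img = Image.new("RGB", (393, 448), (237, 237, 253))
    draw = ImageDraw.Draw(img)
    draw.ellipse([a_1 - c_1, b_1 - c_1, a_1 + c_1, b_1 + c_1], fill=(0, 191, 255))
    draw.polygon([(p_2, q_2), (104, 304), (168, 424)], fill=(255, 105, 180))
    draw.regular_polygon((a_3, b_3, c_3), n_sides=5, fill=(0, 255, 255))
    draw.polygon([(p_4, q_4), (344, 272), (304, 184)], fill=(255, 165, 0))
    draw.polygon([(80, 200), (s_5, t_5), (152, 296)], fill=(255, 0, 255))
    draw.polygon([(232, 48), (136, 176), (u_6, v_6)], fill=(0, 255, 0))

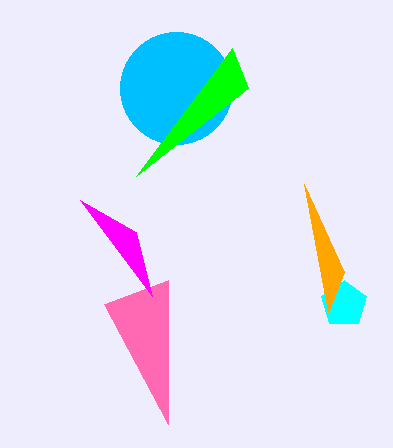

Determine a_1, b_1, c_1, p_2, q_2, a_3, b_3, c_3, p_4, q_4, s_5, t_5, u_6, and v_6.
a_1 = 176
b_1 = 88
c_1 = 56
p_2 = 168
q_2 = 280
a_3 = 344
b_3 = 304
c_3 = 24
p_4 = 328
q_4 = 312
s_5 = 136
t_5 = 232
u_6 = 248
v_6 = 88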